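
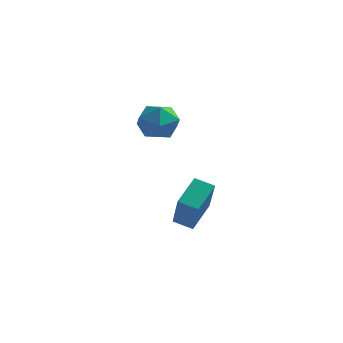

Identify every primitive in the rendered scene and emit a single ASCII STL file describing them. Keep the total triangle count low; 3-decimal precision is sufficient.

solid 
facet normal -0.335 0.804 0.491
outer loop
vertex -3.441 -0.996 0.61
vertex -3.638 -1.526 1.343
vertex -2.804 -1.132 1.267
endloop
endfacet
facet normal 0.179 0.983 0.030
outer loop
vertex -3.441 -0.996 0.61
vertex -2.804 -1.132 1.267
vertex -2.56 -1.149 0.375
endloop
endfacet
facet normal -0.030 0.782 -0.622
outer loop
vertex -3.441 -0.996 0.61
vertex -2.56 -1.149 0.375
vertex -3.242 -1.554 -0.101
endloop
endfacet
facet normal -0.673 0.478 -0.564
outer loop
vertex -3.441 -0.996 0.61
vertex -3.242 -1.554 -0.101
vertex -3.909 -1.787 0.498
endloop
endfacet
facet normal -0.862 0.492 0.124
outer loop
vertex -3.441 -0.996 0.61
vertex -3.909 -1.787 0.498
vertex -3.638 -1.526 1.343
endloop
endfacet
facet normal 0.765 0.613 0.197
outer loop
vertex -2.56 -1.149 0.375
vertex -2.804 -1.132 1.267
vertex -2.211 -1.773 0.962
endloop
endfacet
facet normal -0.067 0.323 0.944
outer loop
vertex -2.804 -1.132 1.267
vertex -3.638 -1.526 1.343
vertex -2.878 -2.006 1.561
endloop
endfacet
facet normal -0.918 -0.183 0.351
outer loop
vertex -3.638 -1.526 1.343
vertex -3.909 -1.787 0.498
vertex -3.56 -2.411 1.085
endloop
endfacet
facet normal -0.613 -0.205 -0.763
outer loop
vertex -3.909 -1.787 0.498
vertex -3.242 -1.554 -0.101
vertex -3.316 -2.428 0.193
endloop
endfacet
facet normal 0.427 0.288 -0.857
outer loop
vertex -3.242 -1.554 -0.101
vertex -2.56 -1.149 0.375
vertex -2.482 -2.034 0.117
endloop
endfacet
facet normal 0.673 -0.478 0.564
outer loop
vertex -2.679 -2.564 0.85
vertex -2.211 -1.773 0.962
vertex -2.878 -2.006 1.561
endloop
endfacet
facet normal 0.030 -0.782 0.622
outer loop
vertex -2.679 -2.564 0.85
vertex -2.878 -2.006 1.561
vertex -3.56 -2.411 1.085
endloop
endfacet
facet normal -0.179 -0.983 -0.030
outer loop
vertex -2.679 -2.564 0.85
vertex -3.56 -2.411 1.085
vertex -3.316 -2.428 0.193
endloop
endfacet
facet normal 0.335 -0.804 -0.491
outer loop
vertex -2.679 -2.564 0.85
vertex -3.316 -2.428 0.193
vertex -2.482 -2.034 0.117
endloop
endfacet
facet normal 0.862 -0.492 -0.124
outer loop
vertex -2.679 -2.564 0.85
vertex -2.482 -2.034 0.117
vertex -2.211 -1.773 0.962
endloop
endfacet
facet normal 0.613 0.205 0.763
outer loop
vertex -2.878 -2.006 1.561
vertex -2.211 -1.773 0.962
vertex -2.804 -1.132 1.267
endloop
endfacet
facet normal -0.427 -0.288 0.857
outer loop
vertex -3.56 -2.411 1.085
vertex -2.878 -2.006 1.561
vertex -3.638 -1.526 1.343
endloop
endfacet
facet normal -0.765 -0.613 -0.197
outer loop
vertex -3.316 -2.428 0.193
vertex -3.56 -2.411 1.085
vertex -3.909 -1.787 0.498
endloop
endfacet
facet normal 0.067 -0.323 -0.944
outer loop
vertex -2.482 -2.034 0.117
vertex -3.316 -2.428 0.193
vertex -3.242 -1.554 -0.101
endloop
endfacet
facet normal 0.918 0.183 -0.351
outer loop
vertex -2.211 -1.773 0.962
vertex -2.482 -2.034 0.117
vertex -2.56 -1.149 0.375
endloop
endfacet
facet normal -0.308 0.526 -0.793
outer loop
vertex -2.499 -1.755 -4.346
vertex -2.315 -0.55 -3.619
vertex -1.708 -1.71 -4.623
endloop
endfacet
facet normal -0.131 -0.849 -0.511
outer loop
vertex -1.085 -2.77 -3.021
vertex -2.499 -1.755 -4.346
vertex -1.708 -1.71 -4.623
endloop
endfacet
facet normal -0.308 0.525 -0.793
outer loop
vertex -1.708 -1.71 -4.623
vertex -2.315 -0.55 -3.619
vertex -1.523 -0.504 -3.896
endloop
endfacet
facet normal 0.942 0.055 -0.330
outer loop
vertex -1.523 -0.504 -3.896
vertex -1.085 -2.77 -3.021
vertex -1.708 -1.71 -4.623
endloop
endfacet
facet normal -0.942 -0.055 0.330
outer loop
vertex -2.499 -1.755 -4.346
vertex -1.692 -1.61 -2.017
vertex -2.315 -0.55 -3.619
endloop
endfacet
facet normal -0.130 -0.849 -0.512
outer loop
vertex -1.877 -2.816 -2.744
vertex -2.499 -1.755 -4.346
vertex -1.085 -2.77 -3.021
endloop
endfacet
facet normal -0.942 -0.054 0.330
outer loop
vertex -1.877 -2.816 -2.744
vertex -1.692 -1.61 -2.017
vertex -2.499 -1.755 -4.346
endloop
endfacet
facet normal 0.130 0.849 0.512
outer loop
vertex -2.315 -0.55 -3.619
vertex -1.692 -1.61 -2.017
vertex -1.523 -0.504 -3.896
endloop
endfacet
facet normal 0.943 0.055 -0.330
outer loop
vertex -0.901 -1.565 -2.294
vertex -1.085 -2.77 -3.021
vertex -1.523 -0.504 -3.896
endloop
endfacet
facet normal 0.131 0.849 0.512
outer loop
vertex -1.523 -0.504 -3.896
vertex -1.692 -1.61 -2.017
vertex -0.901 -1.565 -2.294
endloop
endfacet
facet normal 0.308 -0.526 0.793
outer loop
vertex -0.901 -1.565 -2.294
vertex -1.877 -2.816 -2.744
vertex -1.085 -2.77 -3.021
endloop
endfacet
facet normal 0.308 -0.525 0.793
outer loop
vertex -1.692 -1.61 -2.017
vertex -1.877 -2.816 -2.744
vertex -0.901 -1.565 -2.294
endloop
endfacet

endsolid


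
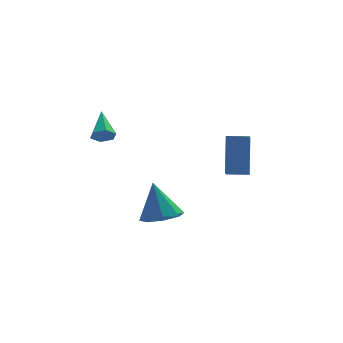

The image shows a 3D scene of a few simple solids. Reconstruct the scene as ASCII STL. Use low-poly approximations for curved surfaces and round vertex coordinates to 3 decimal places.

solid 
facet normal -0.982 0.190 -0.002
outer loop
vertex 1.631 -1.783 -0.47
vertex 1.844 -0.664 1.33
vertex 1.946 -0.165 -1.512
endloop
endfacet
facet normal -0.100 -0.525 -0.845
outer loop
vertex 3.036 -0.376 -1.51
vertex 1.631 -1.783 -0.47
vertex 1.946 -0.165 -1.512
endloop
endfacet
facet normal -0.982 0.190 -0.002
outer loop
vertex 1.946 -0.165 -1.512
vertex 1.844 -0.664 1.33
vertex 2.159 0.953 0.288
endloop
endfacet
facet normal 0.162 0.830 -0.534
outer loop
vertex 2.159 0.953 0.288
vertex 3.036 -0.376 -1.51
vertex 1.946 -0.165 -1.512
endloop
endfacet
facet normal -0.162 -0.829 0.535
outer loop
vertex 1.631 -1.783 -0.47
vertex 2.934 -0.875 1.332
vertex 1.844 -0.664 1.33
endloop
endfacet
facet normal -0.100 -0.525 -0.845
outer loop
vertex 2.721 -1.993 -0.468
vertex 1.631 -1.783 -0.47
vertex 3.036 -0.376 -1.51
endloop
endfacet
facet normal -0.161 -0.830 0.534
outer loop
vertex 2.721 -1.993 -0.468
vertex 2.934 -0.875 1.332
vertex 1.631 -1.783 -0.47
endloop
endfacet
facet normal 0.100 0.525 0.845
outer loop
vertex 1.844 -0.664 1.33
vertex 2.934 -0.875 1.332
vertex 2.159 0.953 0.288
endloop
endfacet
facet normal 0.161 0.830 -0.535
outer loop
vertex 3.249 0.743 0.29
vertex 3.036 -0.376 -1.51
vertex 2.159 0.953 0.288
endloop
endfacet
facet normal 0.100 0.525 0.845
outer loop
vertex 2.159 0.953 0.288
vertex 2.934 -0.875 1.332
vertex 3.249 0.743 0.29
endloop
endfacet
facet normal 0.982 -0.190 0.002
outer loop
vertex 3.249 0.743 0.29
vertex 2.721 -1.993 -0.468
vertex 3.036 -0.376 -1.51
endloop
endfacet
facet normal 0.982 -0.190 0.002
outer loop
vertex 2.934 -0.875 1.332
vertex 2.721 -1.993 -0.468
vertex 3.249 0.743 0.29
endloop
endfacet
facet normal 0.157 -0.338 -0.928
outer loop
vertex -0.406 -2.87 -2.317
vertex -1.433 -2.89 -2.483
vertex -0.68 -2.184 -2.613
endloop
endfacet
facet normal 0.768 0.487 0.417
outer loop
vertex -0.406 -2.87 -2.317
vertex -0.68 -2.184 -2.613
vertex -1.747 -2.21 -0.617
endloop
endfacet
facet normal 0.157 -0.338 -0.928
outer loop
vertex -0.68 -2.184 -2.613
vertex -1.433 -2.89 -2.483
vertex -1.395 -1.911 -2.833
endloop
endfacet
facet normal 0.304 0.937 0.175
outer loop
vertex -0.68 -2.184 -2.613
vertex -1.395 -1.911 -2.833
vertex -1.747 -2.21 -0.617
endloop
endfacet
facet normal 0.156 -0.338 -0.928
outer loop
vertex -1.395 -1.911 -2.833
vertex -1.433 -2.89 -2.483
vertex -2.132 -2.212 -2.847
endloop
endfacet
facet normal -0.378 0.923 0.064
outer loop
vertex -1.395 -1.911 -2.833
vertex -2.132 -2.212 -2.847
vertex -1.747 -2.21 -0.617
endloop
endfacet
facet normal 0.155 -0.338 -0.928
outer loop
vertex -2.132 -2.212 -2.847
vertex -1.433 -2.89 -2.483
vertex -2.46 -2.909 -2.648
endloop
endfacet
facet normal -0.877 0.456 0.151
outer loop
vertex -2.132 -2.212 -2.847
vertex -2.46 -2.909 -2.648
vertex -1.747 -2.21 -0.617
endloop
endfacet
facet normal 0.155 -0.338 -0.928
outer loop
vertex -2.46 -2.909 -2.648
vertex -1.433 -2.89 -2.483
vertex -2.186 -3.596 -2.352
endloop
endfacet
facet normal -0.903 -0.195 0.384
outer loop
vertex -2.46 -2.909 -2.648
vertex -2.186 -3.596 -2.352
vertex -1.747 -2.21 -0.617
endloop
endfacet
facet normal 0.156 -0.338 -0.928
outer loop
vertex -2.186 -3.596 -2.352
vertex -1.433 -2.89 -2.483
vertex -1.471 -3.868 -2.133
endloop
endfacet
facet normal -0.437 -0.645 0.626
outer loop
vertex -2.186 -3.596 -2.352
vertex -1.471 -3.868 -2.133
vertex -1.747 -2.21 -0.617
endloop
endfacet
facet normal 0.157 -0.338 -0.928
outer loop
vertex -1.471 -3.868 -2.133
vertex -1.433 -2.89 -2.483
vertex -0.734 -3.568 -2.118
endloop
endfacet
facet normal 0.242 -0.632 0.736
outer loop
vertex -1.471 -3.868 -2.133
vertex -0.734 -3.568 -2.118
vertex -1.747 -2.21 -0.617
endloop
endfacet
facet normal 0.157 -0.338 -0.928
outer loop
vertex -0.734 -3.568 -2.118
vertex -1.433 -2.89 -2.483
vertex -0.406 -2.87 -2.317
endloop
endfacet
facet normal 0.743 -0.164 0.649
outer loop
vertex -0.734 -3.568 -2.118
vertex -0.406 -2.87 -2.317
vertex -1.747 -2.21 -0.617
endloop
endfacet
facet normal -0.045 -0.871 -0.489
outer loop
vertex -3.354 -0.618 1.464
vertex -3.829 -0.794 1.821
vertex -3.935 -0.491 1.291
endloop
endfacet
facet normal 0.341 0.687 -0.641
outer loop
vertex -3.354 -0.618 1.464
vertex -3.935 -0.491 1.291
vertex -3.751 0.694 2.659
endloop
endfacet
facet normal -0.045 -0.871 -0.489
outer loop
vertex -3.935 -0.491 1.291
vertex -3.829 -0.794 1.821
vertex -4.411 -0.667 1.648
endloop
endfacet
facet normal -0.597 0.644 -0.478
outer loop
vertex -3.935 -0.491 1.291
vertex -4.411 -0.667 1.648
vertex -3.751 0.694 2.659
endloop
endfacet
facet normal -0.045 -0.871 -0.489
outer loop
vertex -4.411 -0.667 1.648
vertex -3.829 -0.794 1.821
vertex -4.304 -0.97 2.178
endloop
endfacet
facet normal -0.925 0.218 0.311
outer loop
vertex -4.411 -0.667 1.648
vertex -4.304 -0.97 2.178
vertex -3.751 0.694 2.659
endloop
endfacet
facet normal -0.046 -0.870 -0.490
outer loop
vertex -4.304 -0.97 2.178
vertex -3.829 -0.794 1.821
vertex -3.723 -1.098 2.351
endloop
endfacet
facet normal -0.315 -0.166 0.935
outer loop
vertex -4.304 -0.97 2.178
vertex -3.723 -1.098 2.351
vertex -3.751 0.694 2.659
endloop
endfacet
facet normal -0.046 -0.870 -0.490
outer loop
vertex -3.723 -1.098 2.351
vertex -3.829 -0.794 1.821
vertex -3.247 -0.922 1.994
endloop
endfacet
facet normal 0.624 -0.123 0.772
outer loop
vertex -3.723 -1.098 2.351
vertex -3.247 -0.922 1.994
vertex -3.751 0.694 2.659
endloop
endfacet
facet normal -0.046 -0.870 -0.490
outer loop
vertex -3.247 -0.922 1.994
vertex -3.829 -0.794 1.821
vertex -3.354 -0.618 1.464
endloop
endfacet
facet normal 0.952 0.304 -0.018
outer loop
vertex -3.247 -0.922 1.994
vertex -3.354 -0.618 1.464
vertex -3.751 0.694 2.659
endloop
endfacet

endsolid


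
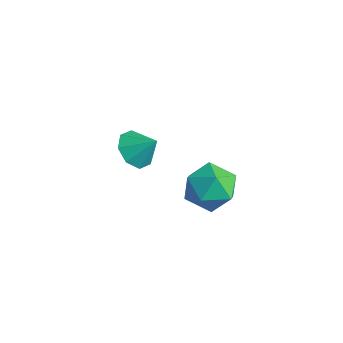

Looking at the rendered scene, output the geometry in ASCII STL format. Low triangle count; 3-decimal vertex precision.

solid 
facet normal -0.613 -0.402 -0.681
outer loop
vertex -1.537 2.151 1.077
vertex -2.302 2.493 1.564
vertex -1.735 2.831 0.854
endloop
endfacet
facet normal 0.961 0.228 -0.157
outer loop
vertex -1.537 2.151 1.077
vertex -1.735 2.831 0.854
vertex -1.518 3.007 2.436
endloop
endfacet
facet normal -0.613 -0.401 -0.681
outer loop
vertex -1.735 2.831 0.854
vertex -2.302 2.493 1.564
vertex -2.265 3.313 1.048
endloop
endfacet
facet normal 0.628 0.759 -0.171
outer loop
vertex -1.735 2.831 0.854
vertex -2.265 3.313 1.048
vertex -1.518 3.007 2.436
endloop
endfacet
facet normal -0.613 -0.401 -0.681
outer loop
vertex -2.265 3.313 1.048
vertex -2.302 2.493 1.564
vertex -2.817 3.315 1.544
endloop
endfacet
facet normal 0.133 0.980 0.144
outer loop
vertex -2.265 3.313 1.048
vertex -2.817 3.315 1.544
vertex -1.518 3.007 2.436
endloop
endfacet
facet normal -0.613 -0.401 -0.681
outer loop
vertex -2.817 3.315 1.544
vertex -2.302 2.493 1.564
vertex -3.068 2.835 2.052
endloop
endfacet
facet normal -0.234 0.762 0.604
outer loop
vertex -2.817 3.315 1.544
vertex -3.068 2.835 2.052
vertex -1.518 3.007 2.436
endloop
endfacet
facet normal -0.613 -0.402 -0.681
outer loop
vertex -3.068 2.835 2.052
vertex -2.302 2.493 1.564
vertex -2.87 2.155 2.275
endloop
endfacet
facet normal -0.258 0.232 0.938
outer loop
vertex -3.068 2.835 2.052
vertex -2.87 2.155 2.275
vertex -1.518 3.007 2.436
endloop
endfacet
facet normal -0.613 -0.401 -0.681
outer loop
vertex -2.87 2.155 2.275
vertex -2.302 2.493 1.564
vertex -2.339 1.673 2.081
endloop
endfacet
facet normal 0.076 -0.300 0.951
outer loop
vertex -2.87 2.155 2.275
vertex -2.339 1.673 2.081
vertex -1.518 3.007 2.436
endloop
endfacet
facet normal -0.612 -0.402 -0.681
outer loop
vertex -2.339 1.673 2.081
vertex -2.302 2.493 1.564
vertex -1.787 1.672 1.585
endloop
endfacet
facet normal 0.570 -0.520 0.636
outer loop
vertex -2.339 1.673 2.081
vertex -1.787 1.672 1.585
vertex -1.518 3.007 2.436
endloop
endfacet
facet normal -0.613 -0.402 -0.680
outer loop
vertex -1.787 1.672 1.585
vertex -2.302 2.493 1.564
vertex -1.537 2.151 1.077
endloop
endfacet
facet normal 0.937 -0.301 0.177
outer loop
vertex -1.787 1.672 1.585
vertex -1.537 2.151 1.077
vertex -1.518 3.007 2.436
endloop
endfacet
facet normal -0.210 -0.173 0.962
outer loop
vertex 1.797 3.111 3.562
vertex 1.963 1.947 3.389
vertex 2.875 2.636 3.712
endloop
endfacet
facet normal 0.086 0.471 0.878
outer loop
vertex 1.797 3.111 3.562
vertex 2.875 2.636 3.712
vertex 2.759 3.683 3.161
endloop
endfacet
facet normal -0.324 0.844 0.428
outer loop
vertex 1.797 3.111 3.562
vertex 2.759 3.683 3.161
vertex 1.773 3.641 2.498
endloop
endfacet
facet normal -0.872 0.430 0.234
outer loop
vertex 1.797 3.111 3.562
vertex 1.773 3.641 2.498
vertex 1.281 2.568 2.639
endloop
endfacet
facet normal -0.801 -0.198 0.565
outer loop
vertex 1.797 3.111 3.562
vertex 1.281 2.568 2.639
vertex 1.963 1.947 3.389
endloop
endfacet
facet normal 0.725 0.382 0.573
outer loop
vertex 2.759 3.683 3.161
vertex 2.875 2.636 3.712
vertex 3.519 2.872 2.741
endloop
endfacet
facet normal 0.247 -0.659 0.710
outer loop
vertex 2.875 2.636 3.712
vertex 1.963 1.947 3.389
vertex 3.027 1.799 2.882
endloop
endfacet
facet normal -0.711 -0.700 0.066
outer loop
vertex 1.963 1.947 3.389
vertex 1.281 2.568 2.639
vertex 2.041 1.757 2.219
endloop
endfacet
facet normal -0.824 0.316 -0.470
outer loop
vertex 1.281 2.568 2.639
vertex 1.773 3.641 2.498
vertex 1.925 2.804 1.668
endloop
endfacet
facet normal 0.063 0.986 -0.156
outer loop
vertex 1.773 3.641 2.498
vertex 2.759 3.683 3.161
vertex 2.837 3.493 1.991
endloop
endfacet
facet normal 0.872 -0.430 -0.234
outer loop
vertex 3.003 2.329 1.818
vertex 3.519 2.872 2.741
vertex 3.027 1.799 2.882
endloop
endfacet
facet normal 0.324 -0.844 -0.428
outer loop
vertex 3.003 2.329 1.818
vertex 3.027 1.799 2.882
vertex 2.041 1.757 2.219
endloop
endfacet
facet normal -0.086 -0.471 -0.878
outer loop
vertex 3.003 2.329 1.818
vertex 2.041 1.757 2.219
vertex 1.925 2.804 1.668
endloop
endfacet
facet normal 0.210 0.173 -0.962
outer loop
vertex 3.003 2.329 1.818
vertex 1.925 2.804 1.668
vertex 2.837 3.493 1.991
endloop
endfacet
facet normal 0.801 0.198 -0.565
outer loop
vertex 3.003 2.329 1.818
vertex 2.837 3.493 1.991
vertex 3.519 2.872 2.741
endloop
endfacet
facet normal 0.824 -0.316 0.470
outer loop
vertex 3.027 1.799 2.882
vertex 3.519 2.872 2.741
vertex 2.875 2.636 3.712
endloop
endfacet
facet normal -0.063 -0.986 0.156
outer loop
vertex 2.041 1.757 2.219
vertex 3.027 1.799 2.882
vertex 1.963 1.947 3.389
endloop
endfacet
facet normal -0.725 -0.382 -0.573
outer loop
vertex 1.925 2.804 1.668
vertex 2.041 1.757 2.219
vertex 1.281 2.568 2.639
endloop
endfacet
facet normal -0.247 0.659 -0.710
outer loop
vertex 2.837 3.493 1.991
vertex 1.925 2.804 1.668
vertex 1.773 3.641 2.498
endloop
endfacet
facet normal 0.711 0.700 -0.066
outer loop
vertex 3.519 2.872 2.741
vertex 2.837 3.493 1.991
vertex 2.759 3.683 3.161
endloop
endfacet

endsolid


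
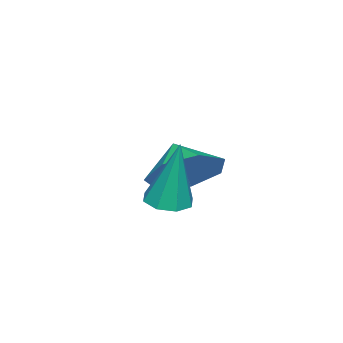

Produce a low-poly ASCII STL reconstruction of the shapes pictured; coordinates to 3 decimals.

solid 
facet normal 0.539 0.581 -0.610
outer loop
vertex -1.918 0.144 -2.119
vertex -2.811 0.352 -2.709
vertex -2.423 0.897 -1.848
endloop
endfacet
facet normal 0.132 -0.256 0.958
outer loop
vertex -1.918 0.144 -2.119
vertex -2.423 0.897 -1.848
vertex -3.409 -0.292 -2.031
endloop
endfacet
facet normal 0.540 0.580 -0.610
outer loop
vertex -2.423 0.897 -1.848
vertex -2.811 0.352 -2.709
vertex -3.219 1.24 -2.226
endloop
endfacet
facet normal -0.365 0.162 0.917
outer loop
vertex -2.423 0.897 -1.848
vertex -3.219 1.24 -2.226
vertex -3.409 -0.292 -2.031
endloop
endfacet
facet normal 0.539 0.580 -0.611
outer loop
vertex -3.219 1.24 -2.226
vertex -2.811 0.352 -2.709
vertex -3.709 0.914 -2.967
endloop
endfacet
facet normal -0.855 0.169 0.491
outer loop
vertex -3.219 1.24 -2.226
vertex -3.709 0.914 -2.967
vertex -3.409 -0.292 -2.031
endloop
endfacet
facet normal 0.539 0.580 -0.611
outer loop
vertex -3.709 0.914 -2.967
vertex -2.811 0.352 -2.709
vertex -3.522 0.165 -3.514
endloop
endfacet
facet normal -0.970 -0.242 -0.001
outer loop
vertex -3.709 0.914 -2.967
vertex -3.522 0.165 -3.514
vertex -3.409 -0.292 -2.031
endloop
endfacet
facet normal 0.539 0.580 -0.611
outer loop
vertex -3.522 0.165 -3.514
vertex -2.811 0.352 -2.709
vertex -2.8 -0.443 -3.454
endloop
endfacet
facet normal -0.624 -0.759 -0.186
outer loop
vertex -3.522 0.165 -3.514
vertex -2.8 -0.443 -3.454
vertex -3.409 -0.292 -2.031
endloop
endfacet
facet normal 0.538 0.580 -0.611
outer loop
vertex -2.8 -0.443 -3.454
vertex -2.811 0.352 -2.709
vertex -2.086 -0.452 -2.834
endloop
endfacet
facet normal -0.076 -0.994 0.073
outer loop
vertex -2.8 -0.443 -3.454
vertex -2.086 -0.452 -2.834
vertex -3.409 -0.292 -2.031
endloop
endfacet
facet normal 0.539 0.581 -0.611
outer loop
vertex -2.086 -0.452 -2.834
vertex -2.811 0.352 -2.709
vertex -1.918 0.144 -2.119
endloop
endfacet
facet normal 0.260 -0.771 0.582
outer loop
vertex -2.086 -0.452 -2.834
vertex -1.918 0.144 -2.119
vertex -3.409 -0.292 -2.031
endloop
endfacet
facet normal -0.068 -0.193 -0.979
outer loop
vertex 0.361 1.123 -2.498
vertex -0.258 1.118 -2.454
vertex 0.17 1.551 -2.569
endloop
endfacet
facet normal 0.896 0.423 0.137
outer loop
vertex 0.361 1.123 -2.498
vertex 0.17 1.551 -2.569
vertex -0.122 1.502 -0.506
endloop
endfacet
facet normal -0.068 -0.193 -0.979
outer loop
vertex 0.17 1.551 -2.569
vertex -0.258 1.118 -2.454
vertex -0.271 1.726 -2.573
endloop
endfacet
facet normal 0.367 0.927 0.074
outer loop
vertex 0.17 1.551 -2.569
vertex -0.271 1.726 -2.573
vertex -0.122 1.502 -0.506
endloop
endfacet
facet normal -0.068 -0.193 -0.979
outer loop
vertex -0.271 1.726 -2.573
vertex -0.258 1.118 -2.454
vertex -0.704 1.544 -2.507
endloop
endfacet
facet normal -0.368 0.921 0.126
outer loop
vertex -0.271 1.726 -2.573
vertex -0.704 1.544 -2.507
vertex -0.122 1.502 -0.506
endloop
endfacet
facet normal -0.068 -0.193 -0.979
outer loop
vertex -0.704 1.544 -2.507
vertex -0.258 1.118 -2.454
vertex -0.876 1.113 -2.41
endloop
endfacet
facet normal -0.874 0.408 0.263
outer loop
vertex -0.704 1.544 -2.507
vertex -0.876 1.113 -2.41
vertex -0.122 1.502 -0.506
endloop
endfacet
facet normal -0.068 -0.194 -0.979
outer loop
vertex -0.876 1.113 -2.41
vertex -0.258 1.118 -2.454
vertex -0.686 0.684 -2.338
endloop
endfacet
facet normal -0.859 -0.313 0.404
outer loop
vertex -0.876 1.113 -2.41
vertex -0.686 0.684 -2.338
vertex -0.122 1.502 -0.506
endloop
endfacet
facet normal -0.070 -0.193 -0.979
outer loop
vertex -0.686 0.684 -2.338
vertex -0.258 1.118 -2.454
vertex -0.244 0.509 -2.335
endloop
endfacet
facet normal -0.328 -0.821 0.468
outer loop
vertex -0.686 0.684 -2.338
vertex -0.244 0.509 -2.335
vertex -0.122 1.502 -0.506
endloop
endfacet
facet normal -0.068 -0.193 -0.979
outer loop
vertex -0.244 0.509 -2.335
vertex -0.258 1.118 -2.454
vertex 0.189 0.691 -2.401
endloop
endfacet
facet normal 0.406 -0.814 0.415
outer loop
vertex -0.244 0.509 -2.335
vertex 0.189 0.691 -2.401
vertex -0.122 1.502 -0.506
endloop
endfacet
facet normal -0.068 -0.193 -0.979
outer loop
vertex 0.189 0.691 -2.401
vertex -0.258 1.118 -2.454
vertex 0.361 1.123 -2.498
endloop
endfacet
facet normal 0.912 -0.301 0.278
outer loop
vertex 0.189 0.691 -2.401
vertex 0.361 1.123 -2.498
vertex -0.122 1.502 -0.506
endloop
endfacet

endsolid


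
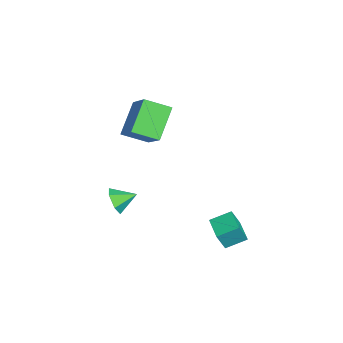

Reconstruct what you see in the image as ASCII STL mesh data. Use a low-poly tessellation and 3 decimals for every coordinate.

solid 
facet normal 0.025 -0.927 -0.374
outer loop
vertex -2.009 -1.567 -3.456
vertex -2.554 -1.829 -2.844
vertex -2.857 -1.535 -3.593
endloop
endfacet
facet normal 0.126 0.795 -0.593
outer loop
vertex -2.009 -1.567 -3.456
vertex -2.857 -1.535 -3.593
vertex -2.586 -0.671 -2.376
endloop
endfacet
facet normal 0.027 -0.927 -0.375
outer loop
vertex -2.857 -1.535 -3.593
vertex -2.554 -1.829 -2.844
vertex -3.402 -1.798 -2.982
endloop
endfacet
facet normal -0.678 0.662 -0.319
outer loop
vertex -2.857 -1.535 -3.593
vertex -3.402 -1.798 -2.982
vertex -2.586 -0.671 -2.376
endloop
endfacet
facet normal 0.027 -0.927 -0.375
outer loop
vertex -3.402 -1.798 -2.982
vertex -2.554 -1.829 -2.844
vertex -3.098 -2.092 -2.233
endloop
endfacet
facet normal -0.817 0.341 0.465
outer loop
vertex -3.402 -1.798 -2.982
vertex -3.098 -2.092 -2.233
vertex -2.586 -0.671 -2.376
endloop
endfacet
facet normal 0.027 -0.927 -0.375
outer loop
vertex -3.098 -2.092 -2.233
vertex -2.554 -1.829 -2.844
vertex -2.25 -2.123 -2.095
endloop
endfacet
facet normal -0.153 0.153 0.976
outer loop
vertex -3.098 -2.092 -2.233
vertex -2.25 -2.123 -2.095
vertex -2.586 -0.671 -2.376
endloop
endfacet
facet normal 0.025 -0.927 -0.374
outer loop
vertex -2.25 -2.123 -2.095
vertex -2.554 -1.829 -2.844
vertex -1.705 -1.861 -2.707
endloop
endfacet
facet normal 0.651 0.287 0.703
outer loop
vertex -2.25 -2.123 -2.095
vertex -1.705 -1.861 -2.707
vertex -2.586 -0.671 -2.376
endloop
endfacet
facet normal 0.025 -0.927 -0.374
outer loop
vertex -1.705 -1.861 -2.707
vertex -2.554 -1.829 -2.844
vertex -2.009 -1.567 -3.456
endloop
endfacet
facet normal 0.790 0.608 -0.082
outer loop
vertex -1.705 -1.861 -2.707
vertex -2.009 -1.567 -3.456
vertex -2.586 -0.671 -2.376
endloop
endfacet
facet normal -0.977 -0.174 0.121
outer loop
vertex -0.313 2.879 -2.805
vertex -0.454 4.023 -2.295
vertex -0.533 3.345 -3.911
endloop
endfacet
facet normal 0.112 -0.907 -0.405
outer loop
vertex 0.874 3.597 -4.085
vertex -0.313 2.879 -2.805
vertex -0.533 3.345 -3.911
endloop
endfacet
facet normal -0.977 -0.174 0.121
outer loop
vertex -0.533 3.345 -3.911
vertex -0.454 4.023 -2.295
vertex -0.674 4.489 -3.401
endloop
endfacet
facet normal -0.180 0.382 -0.906
outer loop
vertex -0.674 4.489 -3.401
vertex 0.874 3.597 -4.085
vertex -0.533 3.345 -3.911
endloop
endfacet
facet normal 0.180 -0.382 0.906
outer loop
vertex -0.313 2.879 -2.805
vertex 0.953 4.275 -2.469
vertex -0.454 4.023 -2.295
endloop
endfacet
facet normal 0.112 -0.907 -0.405
outer loop
vertex 1.094 3.131 -2.979
vertex -0.313 2.879 -2.805
vertex 0.874 3.597 -4.085
endloop
endfacet
facet normal 0.180 -0.382 0.906
outer loop
vertex 1.094 3.131 -2.979
vertex 0.953 4.275 -2.469
vertex -0.313 2.879 -2.805
endloop
endfacet
facet normal -0.112 0.907 0.405
outer loop
vertex -0.454 4.023 -2.295
vertex 0.953 4.275 -2.469
vertex -0.674 4.489 -3.401
endloop
endfacet
facet normal -0.180 0.382 -0.906
outer loop
vertex 0.733 4.741 -3.575
vertex 0.874 3.597 -4.085
vertex -0.674 4.489 -3.401
endloop
endfacet
facet normal -0.112 0.907 0.405
outer loop
vertex -0.674 4.489 -3.401
vertex 0.953 4.275 -2.469
vertex 0.733 4.741 -3.575
endloop
endfacet
facet normal 0.977 0.174 -0.121
outer loop
vertex 0.733 4.741 -3.575
vertex 1.094 3.131 -2.979
vertex 0.874 3.597 -4.085
endloop
endfacet
facet normal 0.977 0.174 -0.121
outer loop
vertex 0.953 4.275 -2.469
vertex 1.094 3.131 -2.979
vertex 0.733 4.741 -3.575
endloop
endfacet
facet normal -0.751 -0.221 -0.623
outer loop
vertex -4.981 -0.699 3.083
vertex -4.882 0.726 2.457
vertex -3.574 -1.429 1.646
endloop
endfacet
facet normal -0.064 -0.914 0.402
outer loop
vertex -1.938 -0.946 3.003
vertex -4.981 -0.699 3.083
vertex -3.574 -1.429 1.646
endloop
endfacet
facet normal -0.751 -0.222 -0.622
outer loop
vertex -3.574 -1.429 1.646
vertex -4.882 0.726 2.457
vertex -3.475 -0.004 1.019
endloop
endfacet
facet normal 0.658 -0.341 -0.672
outer loop
vertex -3.475 -0.004 1.019
vertex -1.938 -0.946 3.003
vertex -3.574 -1.429 1.646
endloop
endfacet
facet normal -0.658 0.341 0.672
outer loop
vertex -4.981 -0.699 3.083
vertex -3.246 1.209 3.814
vertex -4.882 0.726 2.457
endloop
endfacet
facet normal -0.064 -0.914 0.402
outer loop
vertex -3.345 -0.216 4.441
vertex -4.981 -0.699 3.083
vertex -1.938 -0.946 3.003
endloop
endfacet
facet normal -0.658 0.341 0.671
outer loop
vertex -3.345 -0.216 4.441
vertex -3.246 1.209 3.814
vertex -4.981 -0.699 3.083
endloop
endfacet
facet normal 0.063 0.914 -0.402
outer loop
vertex -4.882 0.726 2.457
vertex -3.246 1.209 3.814
vertex -3.475 -0.004 1.019
endloop
endfacet
facet normal 0.658 -0.341 -0.672
outer loop
vertex -1.839 0.479 2.377
vertex -1.938 -0.946 3.003
vertex -3.475 -0.004 1.019
endloop
endfacet
facet normal 0.064 0.914 -0.402
outer loop
vertex -3.475 -0.004 1.019
vertex -3.246 1.209 3.814
vertex -1.839 0.479 2.377
endloop
endfacet
facet normal 0.751 0.221 0.622
outer loop
vertex -1.839 0.479 2.377
vertex -3.345 -0.216 4.441
vertex -1.938 -0.946 3.003
endloop
endfacet
facet normal 0.751 0.222 0.622
outer loop
vertex -3.246 1.209 3.814
vertex -3.345 -0.216 4.441
vertex -1.839 0.479 2.377
endloop
endfacet

endsolid


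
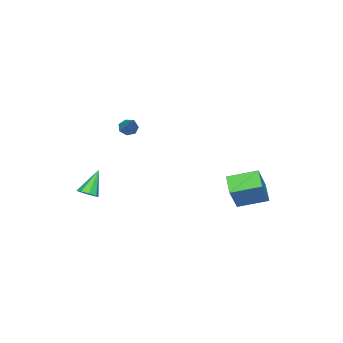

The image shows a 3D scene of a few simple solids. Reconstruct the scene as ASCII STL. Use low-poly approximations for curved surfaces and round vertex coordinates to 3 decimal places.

solid 
facet normal -0.524 -0.538 -0.660
outer loop
vertex -0.299 -3.081 1.308
vertex -0.66 -3.213 1.702
vertex -0.669 -2.783 1.359
endloop
endfacet
facet normal 0.486 0.694 -0.531
outer loop
vertex -0.299 -3.081 1.308
vertex -0.669 -2.783 1.359
vertex 0.24 -2.287 2.838
endloop
endfacet
facet normal -0.522 -0.538 -0.661
outer loop
vertex -0.669 -2.783 1.359
vertex -0.66 -3.213 1.702
vertex -1.032 -2.809 1.667
endloop
endfacet
facet normal -0.224 0.957 -0.183
outer loop
vertex -0.669 -2.783 1.359
vertex -1.032 -2.809 1.667
vertex 0.24 -2.287 2.838
endloop
endfacet
facet normal -0.523 -0.539 -0.660
outer loop
vertex -1.032 -2.809 1.667
vertex -0.66 -3.213 1.702
vertex -1.115 -3.139 2.002
endloop
endfacet
facet normal -0.657 0.612 0.440
outer loop
vertex -1.032 -2.809 1.667
vertex -1.115 -3.139 2.002
vertex 0.24 -2.287 2.838
endloop
endfacet
facet normal -0.523 -0.539 -0.660
outer loop
vertex -1.115 -3.139 2.002
vertex -0.66 -3.213 1.702
vertex -0.856 -3.524 2.111
endloop
endfacet
facet normal -0.486 -0.081 0.870
outer loop
vertex -1.115 -3.139 2.002
vertex -0.856 -3.524 2.111
vertex 0.24 -2.287 2.838
endloop
endfacet
facet normal -0.524 -0.538 -0.660
outer loop
vertex -0.856 -3.524 2.111
vertex -0.66 -3.213 1.702
vertex -0.449 -3.675 1.911
endloop
endfacet
facet normal 0.161 -0.602 0.782
outer loop
vertex -0.856 -3.524 2.111
vertex -0.449 -3.675 1.911
vertex 0.24 -2.287 2.838
endloop
endfacet
facet normal -0.524 -0.538 -0.661
outer loop
vertex -0.449 -3.675 1.911
vertex -0.66 -3.213 1.702
vertex -0.201 -3.478 1.554
endloop
endfacet
facet normal 0.794 -0.557 0.244
outer loop
vertex -0.449 -3.675 1.911
vertex -0.201 -3.478 1.554
vertex 0.24 -2.287 2.838
endloop
endfacet
facet normal -0.524 -0.538 -0.660
outer loop
vertex -0.201 -3.478 1.554
vertex -0.66 -3.213 1.702
vertex -0.299 -3.081 1.308
endloop
endfacet
facet normal 0.940 0.020 -0.342
outer loop
vertex -0.201 -3.478 1.554
vertex -0.299 -3.081 1.308
vertex 0.24 -2.287 2.838
endloop
endfacet
facet normal -0.483 0.833 0.271
outer loop
vertex -2.034 3.82 -0.27
vertex -1.126 4.534 -0.845
vertex -2.925 3.778 -1.73
endloop
endfacet
facet normal -0.704 -0.553 0.446
outer loop
vertex -2.094 2.346 -2.195
vertex -2.034 3.82 -0.27
vertex -2.925 3.778 -1.73
endloop
endfacet
facet normal -0.483 0.832 0.271
outer loop
vertex -2.925 3.778 -1.73
vertex -1.126 4.534 -0.845
vertex -2.017 4.492 -2.304
endloop
endfacet
facet normal -0.520 -0.025 -0.854
outer loop
vertex -2.017 4.492 -2.304
vertex -2.094 2.346 -2.195
vertex -2.925 3.778 -1.73
endloop
endfacet
facet normal 0.521 0.025 0.853
outer loop
vertex -2.034 3.82 -0.27
vertex -0.295 3.102 -1.31
vertex -1.126 4.534 -0.845
endloop
endfacet
facet normal -0.704 -0.553 0.446
outer loop
vertex -1.203 2.388 -0.736
vertex -2.034 3.82 -0.27
vertex -2.094 2.346 -2.195
endloop
endfacet
facet normal 0.520 0.024 0.854
outer loop
vertex -1.203 2.388 -0.736
vertex -0.295 3.102 -1.31
vertex -2.034 3.82 -0.27
endloop
endfacet
facet normal 0.704 0.553 -0.446
outer loop
vertex -1.126 4.534 -0.845
vertex -0.295 3.102 -1.31
vertex -2.017 4.492 -2.304
endloop
endfacet
facet normal -0.521 -0.025 -0.853
outer loop
vertex -1.186 3.06 -2.77
vertex -2.094 2.346 -2.195
vertex -2.017 4.492 -2.304
endloop
endfacet
facet normal 0.704 0.553 -0.445
outer loop
vertex -2.017 4.492 -2.304
vertex -0.295 3.102 -1.31
vertex -1.186 3.06 -2.77
endloop
endfacet
facet normal 0.483 -0.833 -0.271
outer loop
vertex -1.186 3.06 -2.77
vertex -1.203 2.388 -0.736
vertex -2.094 2.346 -2.195
endloop
endfacet
facet normal 0.483 -0.832 -0.271
outer loop
vertex -0.295 3.102 -1.31
vertex -1.203 2.388 -0.736
vertex -1.186 3.06 -2.77
endloop
endfacet
facet normal 0.606 -0.030 -0.795
outer loop
vertex 3.341 -3.567 -1.384
vertex 2.87 -3.485 -1.746
vertex 3.257 -3.123 -1.465
endloop
endfacet
facet normal 0.541 0.249 0.803
outer loop
vertex 3.341 -3.567 -1.384
vertex 3.257 -3.123 -1.465
vertex 1.87 -3.435 -0.434
endloop
endfacet
facet normal 0.606 -0.031 -0.795
outer loop
vertex 3.257 -3.123 -1.465
vertex 2.87 -3.485 -1.746
vertex 2.946 -2.891 -1.711
endloop
endfacet
facet normal 0.203 0.827 0.524
outer loop
vertex 3.257 -3.123 -1.465
vertex 2.946 -2.891 -1.711
vertex 1.87 -3.435 -0.434
endloop
endfacet
facet normal 0.605 -0.030 -0.796
outer loop
vertex 2.946 -2.891 -1.711
vertex 2.87 -3.485 -1.746
vertex 2.59 -3.007 -1.977
endloop
endfacet
facet normal -0.366 0.927 0.086
outer loop
vertex 2.946 -2.891 -1.711
vertex 2.59 -3.007 -1.977
vertex 1.87 -3.435 -0.434
endloop
endfacet
facet normal 0.605 -0.030 -0.796
outer loop
vertex 2.59 -3.007 -1.977
vertex 2.87 -3.485 -1.746
vertex 2.398 -3.403 -2.108
endloop
endfacet
facet normal -0.835 0.489 -0.254
outer loop
vertex 2.59 -3.007 -1.977
vertex 2.398 -3.403 -2.108
vertex 1.87 -3.435 -0.434
endloop
endfacet
facet normal 0.605 -0.029 -0.796
outer loop
vertex 2.398 -3.403 -2.108
vertex 2.87 -3.485 -1.746
vertex 2.483 -3.847 -2.027
endloop
endfacet
facet normal -0.927 -0.231 -0.297
outer loop
vertex 2.398 -3.403 -2.108
vertex 2.483 -3.847 -2.027
vertex 1.87 -3.435 -0.434
endloop
endfacet
facet normal 0.606 -0.031 -0.795
outer loop
vertex 2.483 -3.847 -2.027
vertex 2.87 -3.485 -1.746
vertex 2.794 -4.079 -1.781
endloop
endfacet
facet normal -0.589 -0.808 -0.018
outer loop
vertex 2.483 -3.847 -2.027
vertex 2.794 -4.079 -1.781
vertex 1.87 -3.435 -0.434
endloop
endfacet
facet normal 0.606 -0.031 -0.795
outer loop
vertex 2.794 -4.079 -1.781
vertex 2.87 -3.485 -1.746
vertex 3.149 -3.963 -1.515
endloop
endfacet
facet normal -0.019 -0.907 0.421
outer loop
vertex 2.794 -4.079 -1.781
vertex 3.149 -3.963 -1.515
vertex 1.87 -3.435 -0.434
endloop
endfacet
facet normal 0.606 -0.031 -0.795
outer loop
vertex 3.149 -3.963 -1.515
vertex 2.87 -3.485 -1.746
vertex 3.341 -3.567 -1.384
endloop
endfacet
facet normal 0.449 -0.469 0.760
outer loop
vertex 3.149 -3.963 -1.515
vertex 3.341 -3.567 -1.384
vertex 1.87 -3.435 -0.434
endloop
endfacet

endsolid


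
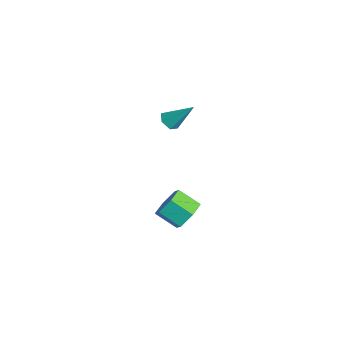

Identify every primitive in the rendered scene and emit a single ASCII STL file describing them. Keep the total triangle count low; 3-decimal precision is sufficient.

solid 
facet normal -0.328 -0.620 -0.713
outer loop
vertex -1.501 -0.083 2.901
vertex -1.745 -0.394 3.284
vertex -2.021 0.021 3.05
endloop
endfacet
facet normal 0.064 0.909 -0.411
outer loop
vertex -1.501 -0.083 2.901
vertex -2.021 0.021 3.05
vertex -1.235 0.574 4.396
endloop
endfacet
facet normal -0.327 -0.620 -0.713
outer loop
vertex -2.021 0.021 3.05
vertex -1.745 -0.394 3.284
vertex -2.265 -0.29 3.432
endloop
endfacet
facet normal -0.702 0.701 0.122
outer loop
vertex -2.021 0.021 3.05
vertex -2.265 -0.29 3.432
vertex -1.235 0.574 4.396
endloop
endfacet
facet normal -0.327 -0.620 -0.713
outer loop
vertex -2.265 -0.29 3.432
vertex -1.745 -0.394 3.284
vertex -1.989 -0.705 3.666
endloop
endfacet
facet normal -0.670 -0.028 0.741
outer loop
vertex -2.265 -0.29 3.432
vertex -1.989 -0.705 3.666
vertex -1.235 0.574 4.396
endloop
endfacet
facet normal -0.326 -0.620 -0.713
outer loop
vertex -1.989 -0.705 3.666
vertex -1.745 -0.394 3.284
vertex -1.47 -0.808 3.518
endloop
endfacet
facet normal 0.127 -0.547 0.827
outer loop
vertex -1.989 -0.705 3.666
vertex -1.47 -0.808 3.518
vertex -1.235 0.574 4.396
endloop
endfacet
facet normal -0.326 -0.620 -0.713
outer loop
vertex -1.47 -0.808 3.518
vertex -1.745 -0.394 3.284
vertex -1.226 -0.497 3.136
endloop
endfacet
facet normal 0.893 -0.339 0.295
outer loop
vertex -1.47 -0.808 3.518
vertex -1.226 -0.497 3.136
vertex -1.235 0.574 4.396
endloop
endfacet
facet normal -0.326 -0.621 -0.712
outer loop
vertex -1.226 -0.497 3.136
vertex -1.745 -0.394 3.284
vertex -1.501 -0.083 2.901
endloop
endfacet
facet normal 0.862 0.389 -0.324
outer loop
vertex -1.226 -0.497 3.136
vertex -1.501 -0.083 2.901
vertex -1.235 0.574 4.396
endloop
endfacet
facet normal 0.505 0.674 -0.539
outer loop
vertex 0.234 0.149 -1.735
vertex -0.387 0.128 -2.344
vertex -0.442 0.695 -1.686
endloop
endfacet
facet normal 0.376 0.390 0.841
outer loop
vertex 0.234 0.149 -1.735
vertex -0.442 0.695 -1.686
vertex -0.392 -0.687 -1.067
endloop
endfacet
facet normal 0.375 0.390 0.841
outer loop
vertex -0.392 -0.687 -1.067
vertex -0.442 0.695 -1.686
vertex -1.068 -0.142 -1.018
endloop
endfacet
facet normal -0.505 -0.675 0.538
outer loop
vertex -0.392 -0.687 -1.067
vertex -1.068 -0.142 -1.018
vertex -1.013 -0.708 -1.676
endloop
endfacet
facet normal 0.505 0.674 -0.539
outer loop
vertex -0.442 0.695 -1.686
vertex -0.387 0.128 -2.344
vertex -1.063 0.674 -2.295
endloop
endfacet
facet normal -0.485 0.738 0.469
outer loop
vertex -0.442 0.695 -1.686
vertex -1.063 0.674 -2.295
vertex -1.068 -0.142 -1.018
endloop
endfacet
facet normal -0.485 0.738 0.469
outer loop
vertex -1.068 -0.142 -1.018
vertex -1.063 0.674 -2.295
vertex -1.689 -0.163 -1.627
endloop
endfacet
facet normal -0.505 -0.675 0.538
outer loop
vertex -1.068 -0.142 -1.018
vertex -1.689 -0.163 -1.627
vertex -1.013 -0.708 -1.676
endloop
endfacet
facet normal 0.505 0.674 -0.539
outer loop
vertex -1.063 0.674 -2.295
vertex -0.387 0.128 -2.344
vertex -1.008 0.107 -2.953
endloop
endfacet
facet normal -0.861 0.348 -0.371
outer loop
vertex -1.063 0.674 -2.295
vertex -1.008 0.107 -2.953
vertex -1.689 -0.163 -1.627
endloop
endfacet
facet normal -0.861 0.348 -0.371
outer loop
vertex -1.689 -0.163 -1.627
vertex -1.008 0.107 -2.953
vertex -1.634 -0.729 -2.285
endloop
endfacet
facet normal -0.505 -0.675 0.538
outer loop
vertex -1.689 -0.163 -1.627
vertex -1.634 -0.729 -2.285
vertex -1.013 -0.708 -1.676
endloop
endfacet
facet normal 0.505 0.675 -0.538
outer loop
vertex -1.008 0.107 -2.953
vertex -0.387 0.128 -2.344
vertex -0.332 -0.438 -3.002
endloop
endfacet
facet normal -0.376 -0.390 -0.841
outer loop
vertex -1.008 0.107 -2.953
vertex -0.332 -0.438 -3.002
vertex -1.634 -0.729 -2.285
endloop
endfacet
facet normal -0.376 -0.390 -0.841
outer loop
vertex -1.634 -0.729 -2.285
vertex -0.332 -0.438 -3.002
vertex -0.958 -1.275 -2.334
endloop
endfacet
facet normal -0.505 -0.674 0.539
outer loop
vertex -1.634 -0.729 -2.285
vertex -0.958 -1.275 -2.334
vertex -1.013 -0.708 -1.676
endloop
endfacet
facet normal 0.505 0.675 -0.538
outer loop
vertex -0.332 -0.438 -3.002
vertex -0.387 0.128 -2.344
vertex 0.289 -0.417 -2.393
endloop
endfacet
facet normal 0.485 -0.738 -0.469
outer loop
vertex -0.332 -0.438 -3.002
vertex 0.289 -0.417 -2.393
vertex -0.958 -1.275 -2.334
endloop
endfacet
facet normal 0.485 -0.738 -0.469
outer loop
vertex -0.958 -1.275 -2.334
vertex 0.289 -0.417 -2.393
vertex -0.337 -1.254 -1.725
endloop
endfacet
facet normal -0.505 -0.674 0.539
outer loop
vertex -0.958 -1.275 -2.334
vertex -0.337 -1.254 -1.725
vertex -1.013 -0.708 -1.676
endloop
endfacet
facet normal 0.505 0.675 -0.538
outer loop
vertex 0.289 -0.417 -2.393
vertex -0.387 0.128 -2.344
vertex 0.234 0.149 -1.735
endloop
endfacet
facet normal 0.861 -0.348 0.371
outer loop
vertex 0.289 -0.417 -2.393
vertex 0.234 0.149 -1.735
vertex -0.337 -1.254 -1.725
endloop
endfacet
facet normal 0.861 -0.348 0.372
outer loop
vertex -0.337 -1.254 -1.725
vertex 0.234 0.149 -1.735
vertex -0.392 -0.687 -1.067
endloop
endfacet
facet normal -0.505 -0.674 0.539
outer loop
vertex -0.337 -1.254 -1.725
vertex -0.392 -0.687 -1.067
vertex -1.013 -0.708 -1.676
endloop
endfacet

endsolid


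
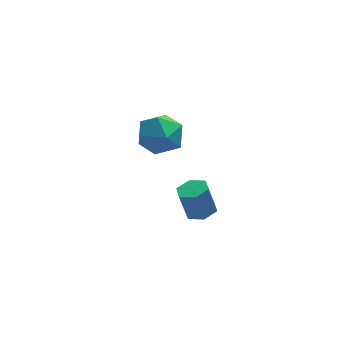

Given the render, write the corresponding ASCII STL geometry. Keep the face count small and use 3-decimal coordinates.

solid 
facet normal 0.253 -0.125 -0.959
outer loop
vertex 4.355 -1.9 1.78
vertex 3.823 -1.635 1.605
vertex 4.328 -1.286 1.693
endloop
endfacet
facet normal 0.966 0.077 0.246
outer loop
vertex 4.355 -1.9 1.78
vertex 4.328 -1.286 1.693
vertex 4.05 -1.75 2.931
endloop
endfacet
facet normal 0.966 0.077 0.246
outer loop
vertex 4.05 -1.75 2.931
vertex 4.328 -1.286 1.693
vertex 4.023 -1.137 2.844
endloop
endfacet
facet normal -0.255 0.125 0.959
outer loop
vertex 4.05 -1.75 2.931
vertex 4.023 -1.137 2.844
vertex 3.517 -1.485 2.755
endloop
endfacet
facet normal 0.253 -0.124 -0.959
outer loop
vertex 4.328 -1.286 1.693
vertex 3.823 -1.635 1.605
vertex 3.795 -1.021 1.518
endloop
endfacet
facet normal 0.445 0.896 0.002
outer loop
vertex 4.328 -1.286 1.693
vertex 3.795 -1.021 1.518
vertex 4.023 -1.137 2.844
endloop
endfacet
facet normal 0.445 0.896 0.002
outer loop
vertex 4.023 -1.137 2.844
vertex 3.795 -1.021 1.518
vertex 3.49 -0.872 2.669
endloop
endfacet
facet normal -0.254 0.123 0.959
outer loop
vertex 4.023 -1.137 2.844
vertex 3.49 -0.872 2.669
vertex 3.517 -1.485 2.755
endloop
endfacet
facet normal 0.255 -0.124 -0.959
outer loop
vertex 3.795 -1.021 1.518
vertex 3.823 -1.635 1.605
vertex 3.29 -1.37 1.429
endloop
endfacet
facet normal -0.522 0.817 -0.244
outer loop
vertex 3.795 -1.021 1.518
vertex 3.29 -1.37 1.429
vertex 3.49 -0.872 2.669
endloop
endfacet
facet normal -0.521 0.818 -0.245
outer loop
vertex 3.49 -0.872 2.669
vertex 3.29 -1.37 1.429
vertex 2.985 -1.22 2.58
endloop
endfacet
facet normal -0.254 0.123 0.959
outer loop
vertex 3.49 -0.872 2.669
vertex 2.985 -1.22 2.58
vertex 3.517 -1.485 2.755
endloop
endfacet
facet normal 0.255 -0.125 -0.959
outer loop
vertex 3.29 -1.37 1.429
vertex 3.823 -1.635 1.605
vertex 3.317 -1.983 1.516
endloop
endfacet
facet normal -0.966 -0.077 -0.246
outer loop
vertex 3.29 -1.37 1.429
vertex 3.317 -1.983 1.516
vertex 2.985 -1.22 2.58
endloop
endfacet
facet normal -0.966 -0.077 -0.246
outer loop
vertex 2.985 -1.22 2.58
vertex 3.317 -1.983 1.516
vertex 3.012 -1.834 2.667
endloop
endfacet
facet normal -0.253 0.125 0.959
outer loop
vertex 2.985 -1.22 2.58
vertex 3.012 -1.834 2.667
vertex 3.517 -1.485 2.755
endloop
endfacet
facet normal 0.254 -0.123 -0.959
outer loop
vertex 3.317 -1.983 1.516
vertex 3.823 -1.635 1.605
vertex 3.85 -2.248 1.691
endloop
endfacet
facet normal -0.445 -0.896 -0.002
outer loop
vertex 3.317 -1.983 1.516
vertex 3.85 -2.248 1.691
vertex 3.012 -1.834 2.667
endloop
endfacet
facet normal -0.445 -0.896 -0.002
outer loop
vertex 3.012 -1.834 2.667
vertex 3.85 -2.248 1.691
vertex 3.545 -2.099 2.842
endloop
endfacet
facet normal -0.253 0.124 0.959
outer loop
vertex 3.012 -1.834 2.667
vertex 3.545 -2.099 2.842
vertex 3.517 -1.485 2.755
endloop
endfacet
facet normal 0.254 -0.123 -0.959
outer loop
vertex 3.85 -2.248 1.691
vertex 3.823 -1.635 1.605
vertex 4.355 -1.9 1.78
endloop
endfacet
facet normal 0.521 -0.818 0.244
outer loop
vertex 3.85 -2.248 1.691
vertex 4.355 -1.9 1.78
vertex 3.545 -2.099 2.842
endloop
endfacet
facet normal 0.522 -0.817 0.245
outer loop
vertex 3.545 -2.099 2.842
vertex 4.355 -1.9 1.78
vertex 4.05 -1.75 2.931
endloop
endfacet
facet normal -0.255 0.124 0.959
outer loop
vertex 3.545 -2.099 2.842
vertex 4.05 -1.75 2.931
vertex 3.517 -1.485 2.755
endloop
endfacet
facet normal -0.683 0.097 0.724
outer loop
vertex 2.13 3.617 2.186
vertex 2.05 2.602 2.246
vertex 2.732 3.094 2.823
endloop
endfacet
facet normal -0.221 0.641 0.735
outer loop
vertex 2.13 3.617 2.186
vertex 2.732 3.094 2.823
vertex 3.117 3.86 2.271
endloop
endfacet
facet normal -0.246 0.964 0.100
outer loop
vertex 2.13 3.617 2.186
vertex 3.117 3.86 2.271
vertex 2.673 3.842 1.353
endloop
endfacet
facet normal -0.724 0.619 -0.304
outer loop
vertex 2.13 3.617 2.186
vertex 2.673 3.842 1.353
vertex 2.014 3.064 1.337
endloop
endfacet
facet normal -0.993 0.083 0.082
outer loop
vertex 2.13 3.617 2.186
vertex 2.014 3.064 1.337
vertex 2.05 2.602 2.246
endloop
endfacet
facet normal 0.435 0.372 0.820
outer loop
vertex 3.117 3.86 2.271
vertex 2.732 3.094 2.823
vertex 3.646 2.996 2.383
endloop
endfacet
facet normal -0.312 -0.509 0.802
outer loop
vertex 2.732 3.094 2.823
vertex 2.05 2.602 2.246
vertex 2.987 2.218 2.367
endloop
endfacet
facet normal -0.815 -0.529 -0.237
outer loop
vertex 2.05 2.602 2.246
vertex 2.014 3.064 1.337
vertex 2.543 2.2 1.449
endloop
endfacet
facet normal -0.378 0.338 -0.862
outer loop
vertex 2.014 3.064 1.337
vertex 2.673 3.842 1.353
vertex 2.928 2.966 0.897
endloop
endfacet
facet normal 0.394 0.895 -0.208
outer loop
vertex 2.673 3.842 1.353
vertex 3.117 3.86 2.271
vertex 3.61 3.458 1.474
endloop
endfacet
facet normal 0.724 -0.619 0.304
outer loop
vertex 3.53 2.443 1.534
vertex 3.646 2.996 2.383
vertex 2.987 2.218 2.367
endloop
endfacet
facet normal 0.246 -0.964 -0.100
outer loop
vertex 3.53 2.443 1.534
vertex 2.987 2.218 2.367
vertex 2.543 2.2 1.449
endloop
endfacet
facet normal 0.221 -0.641 -0.735
outer loop
vertex 3.53 2.443 1.534
vertex 2.543 2.2 1.449
vertex 2.928 2.966 0.897
endloop
endfacet
facet normal 0.683 -0.097 -0.724
outer loop
vertex 3.53 2.443 1.534
vertex 2.928 2.966 0.897
vertex 3.61 3.458 1.474
endloop
endfacet
facet normal 0.993 -0.083 -0.082
outer loop
vertex 3.53 2.443 1.534
vertex 3.61 3.458 1.474
vertex 3.646 2.996 2.383
endloop
endfacet
facet normal 0.378 -0.338 0.862
outer loop
vertex 2.987 2.218 2.367
vertex 3.646 2.996 2.383
vertex 2.732 3.094 2.823
endloop
endfacet
facet normal -0.394 -0.895 0.208
outer loop
vertex 2.543 2.2 1.449
vertex 2.987 2.218 2.367
vertex 2.05 2.602 2.246
endloop
endfacet
facet normal -0.435 -0.372 -0.820
outer loop
vertex 2.928 2.966 0.897
vertex 2.543 2.2 1.449
vertex 2.014 3.064 1.337
endloop
endfacet
facet normal 0.312 0.509 -0.802
outer loop
vertex 3.61 3.458 1.474
vertex 2.928 2.966 0.897
vertex 2.673 3.842 1.353
endloop
endfacet
facet normal 0.815 0.529 0.237
outer loop
vertex 3.646 2.996 2.383
vertex 3.61 3.458 1.474
vertex 3.117 3.86 2.271
endloop
endfacet

endsolid


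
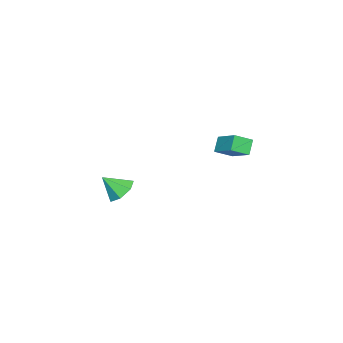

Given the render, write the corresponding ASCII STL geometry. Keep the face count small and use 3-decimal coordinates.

solid 
facet normal -0.489 -0.735 -0.470
outer loop
vertex -1.631 3.117 2.975
vertex -2.164 3.074 3.597
vertex -2.167 3.739 2.56
endloop
endfacet
facet normal 0.649 0.052 -0.759
outer loop
vertex -1.496 4.746 3.203
vertex -1.631 3.117 2.975
vertex -2.167 3.739 2.56
endloop
endfacet
facet normal -0.490 -0.735 -0.470
outer loop
vertex -2.167 3.739 2.56
vertex -2.164 3.074 3.597
vertex -2.699 3.696 3.182
endloop
endfacet
facet normal -0.582 0.676 -0.451
outer loop
vertex -2.699 3.696 3.182
vertex -1.496 4.746 3.203
vertex -2.167 3.739 2.56
endloop
endfacet
facet normal 0.582 -0.676 0.452
outer loop
vertex -1.631 3.117 2.975
vertex -1.493 4.081 4.24
vertex -2.164 3.074 3.597
endloop
endfacet
facet normal 0.649 0.052 -0.759
outer loop
vertex -0.961 4.124 3.618
vertex -1.631 3.117 2.975
vertex -1.496 4.746 3.203
endloop
endfacet
facet normal 0.583 -0.676 0.452
outer loop
vertex -0.961 4.124 3.618
vertex -1.493 4.081 4.24
vertex -1.631 3.117 2.975
endloop
endfacet
facet normal -0.649 -0.052 0.759
outer loop
vertex -2.164 3.074 3.597
vertex -1.493 4.081 4.24
vertex -2.699 3.696 3.182
endloop
endfacet
facet normal -0.582 0.676 -0.452
outer loop
vertex -2.029 4.703 3.825
vertex -1.496 4.746 3.203
vertex -2.699 3.696 3.182
endloop
endfacet
facet normal -0.649 -0.053 0.759
outer loop
vertex -2.699 3.696 3.182
vertex -1.493 4.081 4.24
vertex -2.029 4.703 3.825
endloop
endfacet
facet normal 0.489 0.735 0.470
outer loop
vertex -2.029 4.703 3.825
vertex -0.961 4.124 3.618
vertex -1.496 4.746 3.203
endloop
endfacet
facet normal 0.489 0.735 0.469
outer loop
vertex -1.493 4.081 4.24
vertex -0.961 4.124 3.618
vertex -2.029 4.703 3.825
endloop
endfacet
facet normal -0.295 0.622 -0.726
outer loop
vertex -2.121 -1.997 -1.586
vertex -2.729 -1.764 -1.139
vertex -2.0 -1.461 -1.176
endloop
endfacet
facet normal 0.959 -0.273 0.074
outer loop
vertex -2.121 -1.997 -1.586
vertex -2.0 -1.461 -1.176
vertex -2.371 -2.516 -0.261
endloop
endfacet
facet normal -0.295 0.622 -0.726
outer loop
vertex -2.0 -1.461 -1.176
vertex -2.729 -1.764 -1.139
vertex -2.428 -1.153 -0.738
endloop
endfacet
facet normal 0.773 0.238 0.588
outer loop
vertex -2.0 -1.461 -1.176
vertex -2.428 -1.153 -0.738
vertex -2.371 -2.516 -0.261
endloop
endfacet
facet normal -0.295 0.622 -0.725
outer loop
vertex -2.428 -1.153 -0.738
vertex -2.729 -1.764 -1.139
vertex -3.082 -1.305 -0.602
endloop
endfacet
facet normal 0.117 0.332 0.936
outer loop
vertex -2.428 -1.153 -0.738
vertex -3.082 -1.305 -0.602
vertex -2.371 -2.516 -0.261
endloop
endfacet
facet normal -0.295 0.622 -0.725
outer loop
vertex -3.082 -1.305 -0.602
vertex -2.729 -1.764 -1.139
vertex -3.47 -1.802 -0.87
endloop
endfacet
facet normal -0.514 -0.061 0.856
outer loop
vertex -3.082 -1.305 -0.602
vertex -3.47 -1.802 -0.87
vertex -2.371 -2.516 -0.261
endloop
endfacet
facet normal -0.295 0.622 -0.726
outer loop
vertex -3.47 -1.802 -0.87
vertex -2.729 -1.764 -1.139
vertex -3.3 -2.271 -1.341
endloop
endfacet
facet normal -0.646 -0.645 0.409
outer loop
vertex -3.47 -1.802 -0.87
vertex -3.3 -2.271 -1.341
vertex -2.371 -2.516 -0.261
endloop
endfacet
facet normal -0.296 0.622 -0.725
outer loop
vertex -3.3 -2.271 -1.341
vertex -2.729 -1.764 -1.139
vertex -2.699 -2.357 -1.66
endloop
endfacet
facet normal -0.178 -0.982 -0.070
outer loop
vertex -3.3 -2.271 -1.341
vertex -2.699 -2.357 -1.66
vertex -2.371 -2.516 -0.261
endloop
endfacet
facet normal -0.295 0.622 -0.725
outer loop
vertex -2.699 -2.357 -1.66
vertex -2.729 -1.764 -1.139
vertex -2.121 -1.997 -1.586
endloop
endfacet
facet normal 0.536 -0.816 -0.218
outer loop
vertex -2.699 -2.357 -1.66
vertex -2.121 -1.997 -1.586
vertex -2.371 -2.516 -0.261
endloop
endfacet

endsolid


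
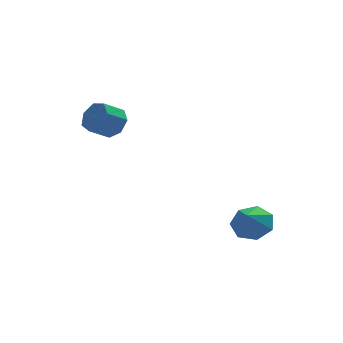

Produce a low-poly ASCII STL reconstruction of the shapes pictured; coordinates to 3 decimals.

solid 
facet normal 0.806 0.235 -0.544
outer loop
vertex -2.06 4.039 1.746
vertex -2.461 3.982 1.127
vertex -2.349 4.578 1.551
endloop
endfacet
facet normal 0.386 0.490 0.782
outer loop
vertex -2.06 4.039 1.746
vertex -2.349 4.578 1.551
vertex -2.897 3.795 2.312
endloop
endfacet
facet normal 0.385 0.490 0.782
outer loop
vertex -2.897 3.795 2.312
vertex -2.349 4.578 1.551
vertex -3.187 4.334 2.117
endloop
endfacet
facet normal -0.805 -0.236 0.544
outer loop
vertex -2.897 3.795 2.312
vertex -3.187 4.334 2.117
vertex -3.299 3.738 1.693
endloop
endfacet
facet normal 0.805 0.236 -0.544
outer loop
vertex -2.349 4.578 1.551
vertex -2.461 3.982 1.127
vertex -2.723 4.669 1.037
endloop
endfacet
facet normal -0.111 0.962 0.251
outer loop
vertex -2.349 4.578 1.551
vertex -2.723 4.669 1.037
vertex -3.187 4.334 2.117
endloop
endfacet
facet normal -0.113 0.962 0.250
outer loop
vertex -3.187 4.334 2.117
vertex -2.723 4.669 1.037
vertex -3.56 4.424 1.602
endloop
endfacet
facet normal -0.806 -0.235 0.543
outer loop
vertex -3.187 4.334 2.117
vertex -3.56 4.424 1.602
vertex -3.299 3.738 1.693
endloop
endfacet
facet normal 0.806 0.236 -0.543
outer loop
vertex -2.723 4.669 1.037
vertex -2.461 3.982 1.127
vertex -2.899 4.242 0.59
endloop
endfacet
facet normal -0.525 0.709 -0.471
outer loop
vertex -2.723 4.669 1.037
vertex -2.899 4.242 0.59
vertex -3.56 4.424 1.602
endloop
endfacet
facet normal -0.525 0.709 -0.471
outer loop
vertex -3.56 4.424 1.602
vertex -2.899 4.242 0.59
vertex -3.737 3.997 1.156
endloop
endfacet
facet normal -0.806 -0.234 0.544
outer loop
vertex -3.56 4.424 1.602
vertex -3.737 3.997 1.156
vertex -3.299 3.738 1.693
endloop
endfacet
facet normal 0.806 0.235 -0.544
outer loop
vertex -2.899 4.242 0.59
vertex -2.461 3.982 1.127
vertex -2.746 3.62 0.548
endloop
endfacet
facet normal -0.543 -0.077 -0.837
outer loop
vertex -2.899 4.242 0.59
vertex -2.746 3.62 0.548
vertex -3.737 3.997 1.156
endloop
endfacet
facet normal -0.543 -0.077 -0.837
outer loop
vertex -3.737 3.997 1.156
vertex -2.746 3.62 0.548
vertex -3.584 3.375 1.114
endloop
endfacet
facet normal -0.806 -0.235 0.544
outer loop
vertex -3.737 3.997 1.156
vertex -3.584 3.375 1.114
vertex -3.299 3.738 1.693
endloop
endfacet
facet normal 0.806 0.236 -0.544
outer loop
vertex -2.746 3.62 0.548
vertex -2.461 3.982 1.127
vertex -2.378 3.271 0.942
endloop
endfacet
facet normal -0.151 -0.806 -0.573
outer loop
vertex -2.746 3.62 0.548
vertex -2.378 3.271 0.942
vertex -3.584 3.375 1.114
endloop
endfacet
facet normal -0.151 -0.806 -0.573
outer loop
vertex -3.584 3.375 1.114
vertex -2.378 3.271 0.942
vertex -3.216 3.026 1.508
endloop
endfacet
facet normal -0.805 -0.235 0.544
outer loop
vertex -3.584 3.375 1.114
vertex -3.216 3.026 1.508
vertex -3.299 3.738 1.693
endloop
endfacet
facet normal 0.806 0.235 -0.543
outer loop
vertex -2.378 3.271 0.942
vertex -2.461 3.982 1.127
vertex -2.073 3.457 1.475
endloop
endfacet
facet normal 0.353 -0.928 0.122
outer loop
vertex -2.378 3.271 0.942
vertex -2.073 3.457 1.475
vertex -3.216 3.026 1.508
endloop
endfacet
facet normal 0.353 -0.927 0.123
outer loop
vertex -3.216 3.026 1.508
vertex -2.073 3.457 1.475
vertex -2.911 3.213 2.041
endloop
endfacet
facet normal -0.806 -0.235 0.544
outer loop
vertex -3.216 3.026 1.508
vertex -2.911 3.213 2.041
vertex -3.299 3.738 1.693
endloop
endfacet
facet normal 0.806 0.235 -0.544
outer loop
vertex -2.073 3.457 1.475
vertex -2.461 3.982 1.127
vertex -2.06 4.039 1.746
endloop
endfacet
facet normal 0.592 -0.351 0.725
outer loop
vertex -2.073 3.457 1.475
vertex -2.06 4.039 1.746
vertex -2.911 3.213 2.041
endloop
endfacet
facet normal 0.593 -0.352 0.725
outer loop
vertex -2.911 3.213 2.041
vertex -2.06 4.039 1.746
vertex -2.897 3.795 2.312
endloop
endfacet
facet normal -0.805 -0.234 0.545
outer loop
vertex -2.911 3.213 2.041
vertex -2.897 3.795 2.312
vertex -3.299 3.738 1.693
endloop
endfacet
facet normal 0.392 0.549 -0.738
outer loop
vertex 2.59 -0.235 -2.408
vertex 1.814 -0.171 -2.773
vertex 2.178 0.349 -2.193
endloop
endfacet
facet normal 0.373 -0.077 0.925
outer loop
vertex 2.59 -0.235 -2.408
vertex 2.178 0.349 -2.193
vertex 1.386 -0.769 -1.967
endloop
endfacet
facet normal 0.392 0.549 -0.738
outer loop
vertex 2.178 0.349 -2.193
vertex 1.814 -0.171 -2.773
vertex 1.492 0.541 -2.414
endloop
endfacet
facet normal -0.204 0.331 0.921
outer loop
vertex 2.178 0.349 -2.193
vertex 1.492 0.541 -2.414
vertex 1.386 -0.769 -1.967
endloop
endfacet
facet normal 0.392 0.549 -0.738
outer loop
vertex 1.492 0.541 -2.414
vertex 1.814 -0.171 -2.773
vertex 1.048 0.197 -2.906
endloop
endfacet
facet normal -0.799 0.251 0.546
outer loop
vertex 1.492 0.541 -2.414
vertex 1.048 0.197 -2.906
vertex 1.386 -0.769 -1.967
endloop
endfacet
facet normal 0.392 0.548 -0.739
outer loop
vertex 1.048 0.197 -2.906
vertex 1.814 -0.171 -2.773
vertex 1.181 -0.425 -3.297
endloop
endfacet
facet normal -0.963 -0.257 0.082
outer loop
vertex 1.048 0.197 -2.906
vertex 1.181 -0.425 -3.297
vertex 1.386 -0.769 -1.967
endloop
endfacet
facet normal 0.392 0.548 -0.739
outer loop
vertex 1.181 -0.425 -3.297
vertex 1.814 -0.171 -2.773
vertex 1.79 -0.855 -3.293
endloop
endfacet
facet normal -0.572 -0.811 -0.122
outer loop
vertex 1.181 -0.425 -3.297
vertex 1.79 -0.855 -3.293
vertex 1.386 -0.769 -1.967
endloop
endfacet
facet normal 0.393 0.548 -0.739
outer loop
vertex 1.79 -0.855 -3.293
vertex 1.814 -0.171 -2.773
vertex 2.417 -0.771 -2.897
endloop
endfacet
facet normal 0.077 -0.993 0.088
outer loop
vertex 1.79 -0.855 -3.293
vertex 2.417 -0.771 -2.897
vertex 1.386 -0.769 -1.967
endloop
endfacet
facet normal 0.393 0.547 -0.739
outer loop
vertex 2.417 -0.771 -2.897
vertex 1.814 -0.171 -2.773
vertex 2.59 -0.235 -2.408
endloop
endfacet
facet normal 0.499 -0.667 0.554
outer loop
vertex 2.417 -0.771 -2.897
vertex 2.59 -0.235 -2.408
vertex 1.386 -0.769 -1.967
endloop
endfacet

endsolid


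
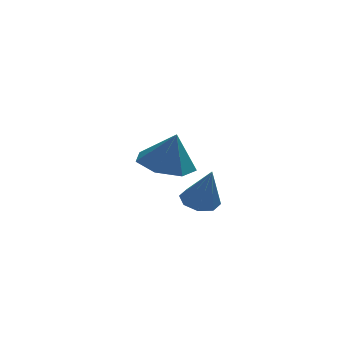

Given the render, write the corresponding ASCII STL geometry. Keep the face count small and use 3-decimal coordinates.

solid 
facet normal -0.195 0.367 -0.909
outer loop
vertex -0.305 -3.437 1.685
vertex -0.73 -3.735 1.656
vertex -0.629 -3.255 1.828
endloop
endfacet
facet normal 0.581 0.619 0.529
outer loop
vertex -0.305 -3.437 1.685
vertex -0.629 -3.255 1.828
vertex -0.49 -4.185 2.764
endloop
endfacet
facet normal -0.198 0.367 -0.909
outer loop
vertex -0.629 -3.255 1.828
vertex -0.73 -3.735 1.656
vertex -1.012 -3.355 1.871
endloop
endfacet
facet normal -0.103 0.698 0.709
outer loop
vertex -0.629 -3.255 1.828
vertex -1.012 -3.355 1.871
vertex -0.49 -4.185 2.764
endloop
endfacet
facet normal -0.196 0.369 -0.909
outer loop
vertex -1.012 -3.355 1.871
vertex -0.73 -3.735 1.656
vertex -1.23 -3.678 1.787
endloop
endfacet
facet normal -0.685 0.289 0.669
outer loop
vertex -1.012 -3.355 1.871
vertex -1.23 -3.678 1.787
vertex -0.49 -4.185 2.764
endloop
endfacet
facet normal -0.196 0.367 -0.909
outer loop
vertex -1.23 -3.678 1.787
vertex -0.73 -3.735 1.656
vertex -1.155 -4.034 1.627
endloop
endfacet
facet normal -0.823 -0.368 0.433
outer loop
vertex -1.23 -3.678 1.787
vertex -1.155 -4.034 1.627
vertex -0.49 -4.185 2.764
endloop
endfacet
facet normal -0.197 0.368 -0.909
outer loop
vertex -1.155 -4.034 1.627
vertex -0.73 -3.735 1.656
vertex -0.831 -4.216 1.483
endloop
endfacet
facet normal -0.438 -0.888 0.138
outer loop
vertex -1.155 -4.034 1.627
vertex -0.831 -4.216 1.483
vertex -0.49 -4.185 2.764
endloop
endfacet
facet normal -0.196 0.368 -0.909
outer loop
vertex -0.831 -4.216 1.483
vertex -0.73 -3.735 1.656
vertex -0.448 -4.116 1.441
endloop
endfacet
facet normal 0.248 -0.968 -0.043
outer loop
vertex -0.831 -4.216 1.483
vertex -0.448 -4.116 1.441
vertex -0.49 -4.185 2.764
endloop
endfacet
facet normal -0.197 0.367 -0.909
outer loop
vertex -0.448 -4.116 1.441
vertex -0.73 -3.735 1.656
vertex -0.23 -3.793 1.524
endloop
endfacet
facet normal 0.829 -0.559 -0.003
outer loop
vertex -0.448 -4.116 1.441
vertex -0.23 -3.793 1.524
vertex -0.49 -4.185 2.764
endloop
endfacet
facet normal -0.197 0.369 -0.908
outer loop
vertex -0.23 -3.793 1.524
vertex -0.73 -3.735 1.656
vertex -0.305 -3.437 1.685
endloop
endfacet
facet normal 0.967 0.098 0.234
outer loop
vertex -0.23 -3.793 1.524
vertex -0.305 -3.437 1.685
vertex -0.49 -4.185 2.764
endloop
endfacet
facet normal -0.246 0.135 -0.960
outer loop
vertex -0.705 -0.312 1.724
vertex -1.327 -0.856 1.807
vertex -1.338 -0.034 1.925
endloop
endfacet
facet normal 0.476 0.682 0.555
outer loop
vertex -0.705 -0.312 1.724
vertex -1.338 -0.034 1.925
vertex -1.053 -1.004 2.873
endloop
endfacet
facet normal -0.247 0.134 -0.960
outer loop
vertex -1.338 -0.034 1.925
vertex -1.327 -0.856 1.807
vertex -1.963 -0.374 2.038
endloop
endfacet
facet normal -0.221 0.648 0.729
outer loop
vertex -1.338 -0.034 1.925
vertex -1.963 -0.374 2.038
vertex -1.053 -1.004 2.873
endloop
endfacet
facet normal -0.247 0.134 -0.960
outer loop
vertex -1.963 -0.374 2.038
vertex -1.327 -0.856 1.807
vertex -2.108 -1.077 1.977
endloop
endfacet
facet normal -0.649 0.068 0.758
outer loop
vertex -1.963 -0.374 2.038
vertex -2.108 -1.077 1.977
vertex -1.053 -1.004 2.873
endloop
endfacet
facet normal -0.247 0.135 -0.960
outer loop
vertex -2.108 -1.077 1.977
vertex -1.327 -0.856 1.807
vertex -1.666 -1.613 1.788
endloop
endfacet
facet normal -0.484 -0.618 0.620
outer loop
vertex -2.108 -1.077 1.977
vertex -1.666 -1.613 1.788
vertex -1.053 -1.004 2.873
endloop
endfacet
facet normal -0.246 0.134 -0.960
outer loop
vertex -1.666 -1.613 1.788
vertex -1.327 -0.856 1.807
vertex -0.968 -1.579 1.614
endloop
endfacet
facet normal 0.148 -0.896 0.419
outer loop
vertex -1.666 -1.613 1.788
vertex -0.968 -1.579 1.614
vertex -1.053 -1.004 2.873
endloop
endfacet
facet normal -0.246 0.134 -0.960
outer loop
vertex -0.968 -1.579 1.614
vertex -1.327 -0.856 1.807
vertex -0.54 -1.0 1.585
endloop
endfacet
facet normal 0.773 -0.556 0.306
outer loop
vertex -0.968 -1.579 1.614
vertex -0.54 -1.0 1.585
vertex -1.053 -1.004 2.873
endloop
endfacet
facet normal -0.246 0.135 -0.960
outer loop
vertex -0.54 -1.0 1.585
vertex -1.327 -0.856 1.807
vertex -0.705 -0.312 1.724
endloop
endfacet
facet normal 0.919 0.146 0.366
outer loop
vertex -0.54 -1.0 1.585
vertex -0.705 -0.312 1.724
vertex -1.053 -1.004 2.873
endloop
endfacet

endsolid


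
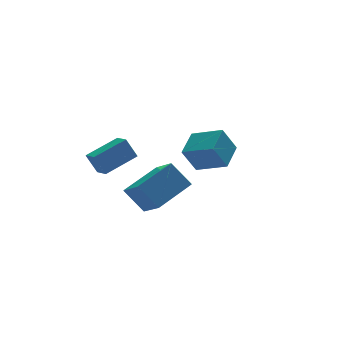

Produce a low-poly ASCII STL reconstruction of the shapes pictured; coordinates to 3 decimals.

solid 
facet normal -0.631 0.702 -0.330
outer loop
vertex 2.35 2.718 -2.143
vertex 3.303 3.862 -1.531
vertex 3.112 2.786 -3.457
endloop
endfacet
facet normal -0.592 -0.711 -0.380
outer loop
vertex 4.197 1.578 -2.889
vertex 2.35 2.718 -2.143
vertex 3.112 2.786 -3.457
endloop
endfacet
facet normal -0.631 0.702 -0.330
outer loop
vertex 3.112 2.786 -3.457
vertex 3.303 3.862 -1.531
vertex 4.065 3.93 -2.844
endloop
endfacet
facet normal 0.502 0.045 -0.864
outer loop
vertex 4.065 3.93 -2.844
vertex 4.197 1.578 -2.889
vertex 3.112 2.786 -3.457
endloop
endfacet
facet normal -0.502 -0.044 0.864
outer loop
vertex 2.35 2.718 -2.143
vertex 4.388 2.654 -0.963
vertex 3.303 3.862 -1.531
endloop
endfacet
facet normal -0.592 -0.710 -0.380
outer loop
vertex 3.435 1.51 -1.576
vertex 2.35 2.718 -2.143
vertex 4.197 1.578 -2.889
endloop
endfacet
facet normal -0.502 -0.045 0.864
outer loop
vertex 3.435 1.51 -1.576
vertex 4.388 2.654 -0.963
vertex 2.35 2.718 -2.143
endloop
endfacet
facet normal 0.592 0.711 0.380
outer loop
vertex 3.303 3.862 -1.531
vertex 4.388 2.654 -0.963
vertex 4.065 3.93 -2.844
endloop
endfacet
facet normal 0.501 0.045 -0.864
outer loop
vertex 5.15 2.722 -2.277
vertex 4.197 1.578 -2.889
vertex 4.065 3.93 -2.844
endloop
endfacet
facet normal 0.592 0.710 0.380
outer loop
vertex 4.065 3.93 -2.844
vertex 4.388 2.654 -0.963
vertex 5.15 2.722 -2.277
endloop
endfacet
facet normal 0.631 -0.702 0.330
outer loop
vertex 5.15 2.722 -2.277
vertex 3.435 1.51 -1.576
vertex 4.197 1.578 -2.889
endloop
endfacet
facet normal 0.631 -0.702 0.330
outer loop
vertex 4.388 2.654 -0.963
vertex 3.435 1.51 -1.576
vertex 5.15 2.722 -2.277
endloop
endfacet
facet normal -0.902 -0.233 -0.364
outer loop
vertex -2.388 1.434 -1.163
vertex -2.517 2.267 -1.377
vertex -1.909 1.235 -2.223
endloop
endfacet
facet normal 0.149 -0.957 0.247
outer loop
vertex -0.223 1.673 -1.543
vertex -2.388 1.434 -1.163
vertex -1.909 1.235 -2.223
endloop
endfacet
facet normal -0.902 -0.234 -0.363
outer loop
vertex -1.909 1.235 -2.223
vertex -2.517 2.267 -1.377
vertex -2.039 2.068 -2.437
endloop
endfacet
facet normal 0.406 -0.167 -0.898
outer loop
vertex -2.039 2.068 -2.437
vertex -0.223 1.673 -1.543
vertex -1.909 1.235 -2.223
endloop
endfacet
facet normal -0.406 0.168 0.898
outer loop
vertex -2.388 1.434 -1.163
vertex -0.831 2.705 -0.697
vertex -2.517 2.267 -1.377
endloop
endfacet
facet normal 0.149 -0.957 0.247
outer loop
vertex -0.701 1.872 -0.483
vertex -2.388 1.434 -1.163
vertex -0.223 1.673 -1.543
endloop
endfacet
facet normal -0.406 0.168 0.899
outer loop
vertex -0.701 1.872 -0.483
vertex -0.831 2.705 -0.697
vertex -2.388 1.434 -1.163
endloop
endfacet
facet normal -0.149 0.957 -0.247
outer loop
vertex -2.517 2.267 -1.377
vertex -0.831 2.705 -0.697
vertex -2.039 2.068 -2.437
endloop
endfacet
facet normal 0.406 -0.168 -0.898
outer loop
vertex -0.352 2.506 -1.757
vertex -0.223 1.673 -1.543
vertex -2.039 2.068 -2.437
endloop
endfacet
facet normal -0.149 0.957 -0.247
outer loop
vertex -2.039 2.068 -2.437
vertex -0.831 2.705 -0.697
vertex -0.352 2.506 -1.757
endloop
endfacet
facet normal 0.902 0.233 0.363
outer loop
vertex -0.352 2.506 -1.757
vertex -0.701 1.872 -0.483
vertex -0.223 1.673 -1.543
endloop
endfacet
facet normal 0.902 0.234 0.364
outer loop
vertex -0.831 2.705 -0.697
vertex -0.701 1.872 -0.483
vertex -0.352 2.506 -1.757
endloop
endfacet
facet normal -0.856 -0.368 -0.363
outer loop
vertex -0.713 -2.422 -2.926
vertex -1.467 -1.837 -1.743
vertex -0.938 -1.127 -3.709
endloop
endfacet
facet normal 0.496 -0.384 -0.778
outer loop
vertex 0.927 -0.323 -2.917
vertex -0.713 -2.422 -2.926
vertex -0.938 -1.127 -3.709
endloop
endfacet
facet normal -0.856 -0.368 -0.363
outer loop
vertex -0.938 -1.127 -3.709
vertex -1.467 -1.837 -1.743
vertex -1.692 -0.542 -2.526
endloop
endfacet
facet normal -0.147 0.846 -0.512
outer loop
vertex -1.692 -0.542 -2.526
vertex 0.927 -0.323 -2.917
vertex -0.938 -1.127 -3.709
endloop
endfacet
facet normal 0.147 -0.846 0.512
outer loop
vertex -0.713 -2.422 -2.926
vertex 0.398 -1.033 -0.951
vertex -1.467 -1.837 -1.743
endloop
endfacet
facet normal 0.496 -0.384 -0.778
outer loop
vertex 1.152 -1.618 -2.134
vertex -0.713 -2.422 -2.926
vertex 0.927 -0.323 -2.917
endloop
endfacet
facet normal 0.147 -0.846 0.512
outer loop
vertex 1.152 -1.618 -2.134
vertex 0.398 -1.033 -0.951
vertex -0.713 -2.422 -2.926
endloop
endfacet
facet normal -0.496 0.384 0.778
outer loop
vertex -1.467 -1.837 -1.743
vertex 0.398 -1.033 -0.951
vertex -1.692 -0.542 -2.526
endloop
endfacet
facet normal -0.147 0.846 -0.512
outer loop
vertex 0.173 0.262 -1.734
vertex 0.927 -0.323 -2.917
vertex -1.692 -0.542 -2.526
endloop
endfacet
facet normal -0.496 0.384 0.778
outer loop
vertex -1.692 -0.542 -2.526
vertex 0.398 -1.033 -0.951
vertex 0.173 0.262 -1.734
endloop
endfacet
facet normal 0.856 0.368 0.363
outer loop
vertex 0.173 0.262 -1.734
vertex 1.152 -1.618 -2.134
vertex 0.927 -0.323 -2.917
endloop
endfacet
facet normal 0.856 0.368 0.363
outer loop
vertex 0.398 -1.033 -0.951
vertex 1.152 -1.618 -2.134
vertex 0.173 0.262 -1.734
endloop
endfacet

endsolid


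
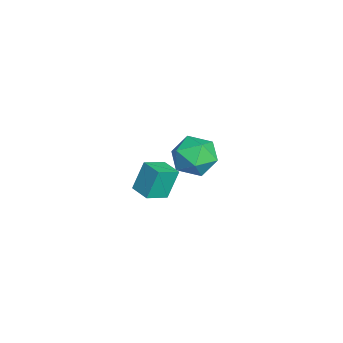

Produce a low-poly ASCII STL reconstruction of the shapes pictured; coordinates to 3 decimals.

solid 
facet normal -0.819 -0.573 0.007
outer loop
vertex 1.615 -0.087 1.162
vertex 0.999 0.788 0.688
vertex 1.953 -0.587 -0.201
endloop
endfacet
facet normal 0.526 -0.748 0.405
outer loop
vertex 2.781 -0.008 -0.208
vertex 1.615 -0.087 1.162
vertex 1.953 -0.587 -0.201
endloop
endfacet
facet normal -0.819 -0.573 0.007
outer loop
vertex 1.953 -0.587 -0.201
vertex 0.999 0.788 0.688
vertex 1.337 0.288 -0.675
endloop
endfacet
facet normal 0.227 -0.336 -0.914
outer loop
vertex 1.337 0.288 -0.675
vertex 2.781 -0.008 -0.208
vertex 1.953 -0.587 -0.201
endloop
endfacet
facet normal -0.227 0.336 0.914
outer loop
vertex 1.615 -0.087 1.162
vertex 1.827 1.367 0.681
vertex 0.999 0.788 0.688
endloop
endfacet
facet normal 0.526 -0.748 0.405
outer loop
vertex 2.443 0.492 1.155
vertex 1.615 -0.087 1.162
vertex 2.781 -0.008 -0.208
endloop
endfacet
facet normal -0.227 0.336 0.914
outer loop
vertex 2.443 0.492 1.155
vertex 1.827 1.367 0.681
vertex 1.615 -0.087 1.162
endloop
endfacet
facet normal -0.526 0.748 -0.405
outer loop
vertex 0.999 0.788 0.688
vertex 1.827 1.367 0.681
vertex 1.337 0.288 -0.675
endloop
endfacet
facet normal 0.227 -0.336 -0.914
outer loop
vertex 2.165 0.867 -0.682
vertex 2.781 -0.008 -0.208
vertex 1.337 0.288 -0.675
endloop
endfacet
facet normal -0.526 0.748 -0.405
outer loop
vertex 1.337 0.288 -0.675
vertex 1.827 1.367 0.681
vertex 2.165 0.867 -0.682
endloop
endfacet
facet normal 0.819 0.573 -0.007
outer loop
vertex 2.165 0.867 -0.682
vertex 2.443 0.492 1.155
vertex 2.781 -0.008 -0.208
endloop
endfacet
facet normal 0.819 0.573 -0.007
outer loop
vertex 1.827 1.367 0.681
vertex 2.443 0.492 1.155
vertex 2.165 0.867 -0.682
endloop
endfacet
facet normal -0.315 0.320 0.893
outer loop
vertex -3.904 3.083 -1.721
vertex -3.983 1.949 -1.342
vertex -2.961 2.559 -1.2
endloop
endfacet
facet normal 0.118 0.799 0.590
outer loop
vertex -3.904 3.083 -1.721
vertex -2.961 2.559 -1.2
vertex -2.804 3.25 -2.167
endloop
endfacet
facet normal -0.165 0.986 -0.039
outer loop
vertex -3.904 3.083 -1.721
vertex -2.804 3.25 -2.167
vertex -3.729 3.066 -2.907
endloop
endfacet
facet normal -0.773 0.622 -0.123
outer loop
vertex -3.904 3.083 -1.721
vertex -3.729 3.066 -2.907
vertex -4.457 2.262 -2.397
endloop
endfacet
facet normal -0.867 0.211 0.452
outer loop
vertex -3.904 3.083 -1.721
vertex -4.457 2.262 -2.397
vertex -3.983 1.949 -1.342
endloop
endfacet
facet normal 0.744 0.480 0.464
outer loop
vertex -2.804 3.25 -2.167
vertex -2.961 2.559 -1.2
vertex -2.203 2.218 -2.063
endloop
endfacet
facet normal 0.042 -0.293 0.955
outer loop
vertex -2.961 2.559 -1.2
vertex -3.983 1.949 -1.342
vertex -2.931 1.414 -1.553
endloop
endfacet
facet normal -0.849 -0.470 0.242
outer loop
vertex -3.983 1.949 -1.342
vertex -4.457 2.262 -2.397
vertex -3.856 1.23 -2.293
endloop
endfacet
facet normal -0.698 0.194 -0.690
outer loop
vertex -4.457 2.262 -2.397
vertex -3.729 3.066 -2.907
vertex -3.699 1.921 -3.26
endloop
endfacet
facet normal 0.287 0.782 -0.553
outer loop
vertex -3.729 3.066 -2.907
vertex -2.804 3.25 -2.167
vertex -2.677 2.531 -3.118
endloop
endfacet
facet normal 0.773 -0.622 0.123
outer loop
vertex -2.756 1.397 -2.739
vertex -2.203 2.218 -2.063
vertex -2.931 1.414 -1.553
endloop
endfacet
facet normal 0.165 -0.986 0.039
outer loop
vertex -2.756 1.397 -2.739
vertex -2.931 1.414 -1.553
vertex -3.856 1.23 -2.293
endloop
endfacet
facet normal -0.118 -0.799 -0.590
outer loop
vertex -2.756 1.397 -2.739
vertex -3.856 1.23 -2.293
vertex -3.699 1.921 -3.26
endloop
endfacet
facet normal 0.315 -0.320 -0.893
outer loop
vertex -2.756 1.397 -2.739
vertex -3.699 1.921 -3.26
vertex -2.677 2.531 -3.118
endloop
endfacet
facet normal 0.867 -0.211 -0.452
outer loop
vertex -2.756 1.397 -2.739
vertex -2.677 2.531 -3.118
vertex -2.203 2.218 -2.063
endloop
endfacet
facet normal 0.698 -0.194 0.690
outer loop
vertex -2.931 1.414 -1.553
vertex -2.203 2.218 -2.063
vertex -2.961 2.559 -1.2
endloop
endfacet
facet normal -0.287 -0.782 0.553
outer loop
vertex -3.856 1.23 -2.293
vertex -2.931 1.414 -1.553
vertex -3.983 1.949 -1.342
endloop
endfacet
facet normal -0.744 -0.480 -0.464
outer loop
vertex -3.699 1.921 -3.26
vertex -3.856 1.23 -2.293
vertex -4.457 2.262 -2.397
endloop
endfacet
facet normal -0.042 0.293 -0.955
outer loop
vertex -2.677 2.531 -3.118
vertex -3.699 1.921 -3.26
vertex -3.729 3.066 -2.907
endloop
endfacet
facet normal 0.849 0.470 -0.242
outer loop
vertex -2.203 2.218 -2.063
vertex -2.677 2.531 -3.118
vertex -2.804 3.25 -2.167
endloop
endfacet

endsolid
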